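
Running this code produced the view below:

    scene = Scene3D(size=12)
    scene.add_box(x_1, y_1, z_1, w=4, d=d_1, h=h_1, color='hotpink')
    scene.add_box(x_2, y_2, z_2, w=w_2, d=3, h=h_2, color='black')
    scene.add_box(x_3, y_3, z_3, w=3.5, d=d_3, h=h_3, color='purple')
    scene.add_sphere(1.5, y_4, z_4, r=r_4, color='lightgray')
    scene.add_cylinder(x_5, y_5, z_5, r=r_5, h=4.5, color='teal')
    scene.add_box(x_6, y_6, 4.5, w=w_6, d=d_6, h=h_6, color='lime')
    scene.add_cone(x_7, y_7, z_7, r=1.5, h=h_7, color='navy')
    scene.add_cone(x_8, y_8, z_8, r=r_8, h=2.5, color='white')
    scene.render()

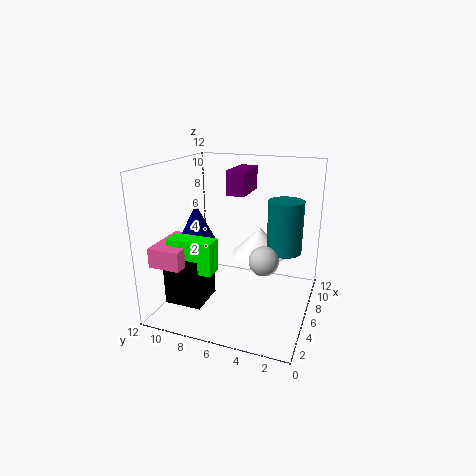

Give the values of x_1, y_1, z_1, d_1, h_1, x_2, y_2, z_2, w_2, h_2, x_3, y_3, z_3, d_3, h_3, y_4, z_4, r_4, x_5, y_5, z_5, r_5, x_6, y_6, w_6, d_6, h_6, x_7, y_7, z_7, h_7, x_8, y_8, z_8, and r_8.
x_1 = 0.5
y_1 = 8.5
z_1 = 5
d_1 = 2.5
h_1 = 1.5
x_2 = 1.5
y_2 = 7.5
z_2 = 1.5
w_2 = 3
h_2 = 4
x_3 = 6
y_3 = 5.5
z_3 = 9.5
d_3 = 1.5
h_3 = 2
y_4 = 2.5
z_4 = 6.5
r_4 = 1
x_5 = 8
y_5 = 2.5
z_5 = 4.5
r_5 = 1.5
x_6 = 1.5
y_6 = 6.5
w_6 = 1.5
d_6 = 3.5
h_6 = 2.5
x_7 = 4.5
y_7 = 9
z_7 = 6
h_7 = 3
x_8 = 9
y_8 = 5
z_8 = 3.5
r_8 = 2.5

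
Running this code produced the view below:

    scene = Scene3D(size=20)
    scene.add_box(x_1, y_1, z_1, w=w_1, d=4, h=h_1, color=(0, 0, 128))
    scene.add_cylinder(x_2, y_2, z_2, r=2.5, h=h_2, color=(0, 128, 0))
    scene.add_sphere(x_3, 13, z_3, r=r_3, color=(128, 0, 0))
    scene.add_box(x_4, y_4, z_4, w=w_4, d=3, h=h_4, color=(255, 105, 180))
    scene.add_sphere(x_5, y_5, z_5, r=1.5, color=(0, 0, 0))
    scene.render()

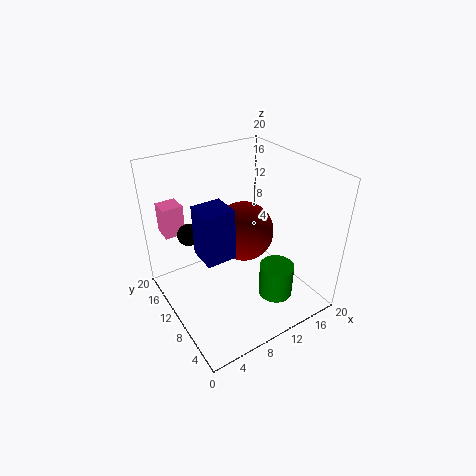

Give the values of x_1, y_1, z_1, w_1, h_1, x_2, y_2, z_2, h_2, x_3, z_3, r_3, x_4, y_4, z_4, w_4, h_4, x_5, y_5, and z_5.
x_1 = 4
y_1 = 7.5
z_1 = 9
w_1 = 4
h_1 = 7
x_2 = 14.5
y_2 = 6.5
z_2 = 0.5
h_2 = 5
x_3 = 13
z_3 = 8.5
r_3 = 4.5
x_4 = 2
y_4 = 16.5
z_4 = 9
w_4 = 3
h_4 = 4.5
x_5 = 4
y_5 = 13
z_5 = 11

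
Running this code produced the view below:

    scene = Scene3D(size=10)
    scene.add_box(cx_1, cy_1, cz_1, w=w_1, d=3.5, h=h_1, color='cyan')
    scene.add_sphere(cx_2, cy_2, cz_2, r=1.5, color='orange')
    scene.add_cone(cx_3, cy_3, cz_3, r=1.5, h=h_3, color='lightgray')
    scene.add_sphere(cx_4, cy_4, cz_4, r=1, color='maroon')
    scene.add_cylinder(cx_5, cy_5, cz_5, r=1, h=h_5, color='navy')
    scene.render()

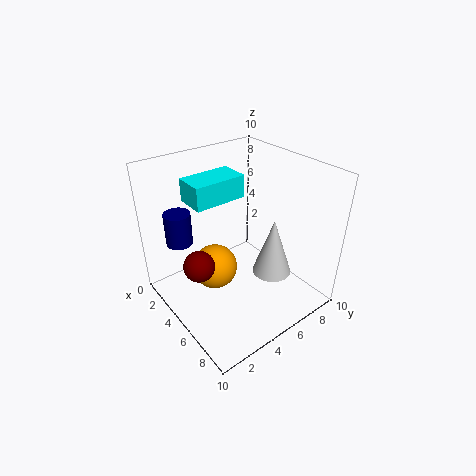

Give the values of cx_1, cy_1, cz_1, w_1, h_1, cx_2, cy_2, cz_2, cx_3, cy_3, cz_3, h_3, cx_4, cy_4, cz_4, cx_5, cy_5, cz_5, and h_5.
cx_1 = 3; cy_1 = 2; cz_1 = 8; w_1 = 2; h_1 = 1.5; cx_2 = 5; cy_2 = 3; cz_2 = 3.5; cx_3 = 5.5; cy_3 = 8; cz_3 = 1; h_3 = 4.5; cx_4 = 5.5; cy_4 = 1.5; cz_4 = 4.5; cx_5 = 1; cy_5 = 2.5; cz_5 = 3.5; h_5 = 2.5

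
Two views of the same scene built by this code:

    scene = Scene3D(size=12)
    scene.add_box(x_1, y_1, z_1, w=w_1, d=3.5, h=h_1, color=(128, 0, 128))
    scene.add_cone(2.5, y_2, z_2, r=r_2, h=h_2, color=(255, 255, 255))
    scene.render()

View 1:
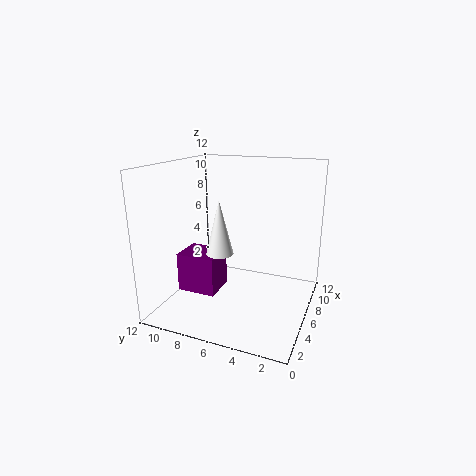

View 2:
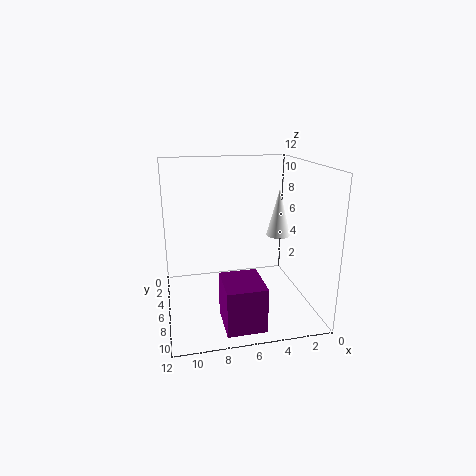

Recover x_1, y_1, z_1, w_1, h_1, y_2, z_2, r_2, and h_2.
x_1 = 5
y_1 = 8
z_1 = 0.5
w_1 = 3
h_1 = 3.5
y_2 = 6
z_2 = 6
r_2 = 1
h_2 = 4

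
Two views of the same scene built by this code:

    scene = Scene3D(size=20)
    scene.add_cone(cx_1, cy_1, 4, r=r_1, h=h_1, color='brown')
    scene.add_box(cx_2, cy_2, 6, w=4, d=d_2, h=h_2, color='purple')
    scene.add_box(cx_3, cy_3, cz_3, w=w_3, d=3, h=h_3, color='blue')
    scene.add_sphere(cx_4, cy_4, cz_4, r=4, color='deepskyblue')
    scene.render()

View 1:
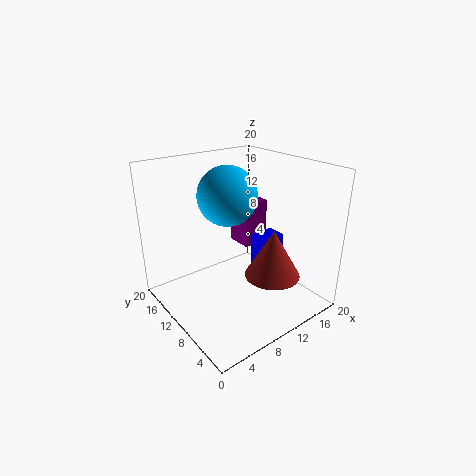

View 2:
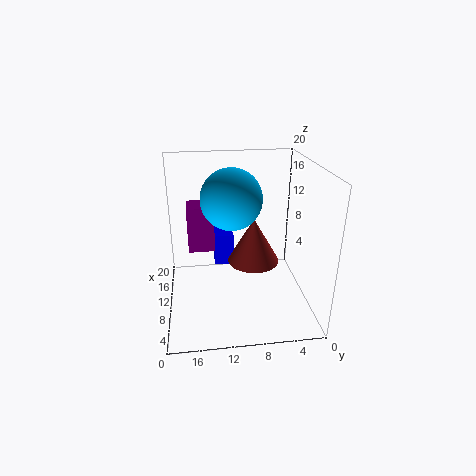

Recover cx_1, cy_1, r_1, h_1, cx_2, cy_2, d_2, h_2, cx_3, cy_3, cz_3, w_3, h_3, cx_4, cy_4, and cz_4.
cx_1 = 14; cy_1 = 7; r_1 = 4; h_1 = 7; cx_2 = 14; cy_2 = 13; d_2 = 4; h_2 = 7; cx_3 = 15; cy_3 = 10; cz_3 = 3; w_3 = 4; h_3 = 5; cx_4 = 9; cy_4 = 11; cz_4 = 16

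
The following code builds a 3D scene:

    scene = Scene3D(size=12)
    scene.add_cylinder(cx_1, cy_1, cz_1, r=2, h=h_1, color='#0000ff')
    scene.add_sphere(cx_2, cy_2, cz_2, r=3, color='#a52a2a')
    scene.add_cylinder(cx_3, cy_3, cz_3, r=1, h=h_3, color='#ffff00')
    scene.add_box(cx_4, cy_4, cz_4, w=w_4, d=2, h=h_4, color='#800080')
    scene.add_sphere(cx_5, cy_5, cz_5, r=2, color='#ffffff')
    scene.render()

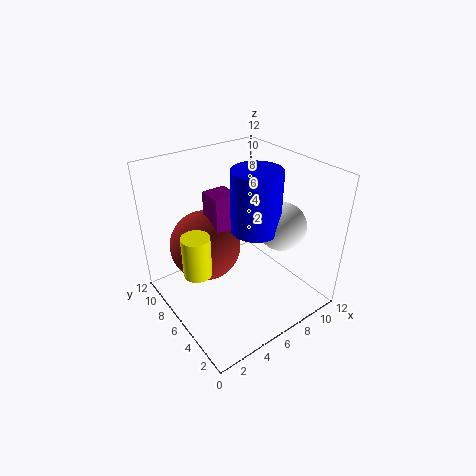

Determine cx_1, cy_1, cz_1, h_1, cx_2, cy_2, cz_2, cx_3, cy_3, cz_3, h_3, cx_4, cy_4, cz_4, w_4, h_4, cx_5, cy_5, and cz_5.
cx_1 = 7
cy_1 = 5
cz_1 = 7
h_1 = 5
cx_2 = 4
cy_2 = 8
cz_2 = 5
cx_3 = 1
cy_3 = 4
cz_3 = 6
h_3 = 3
cx_4 = 4
cy_4 = 6
cz_4 = 7
w_4 = 2
h_4 = 3
cx_5 = 9
cy_5 = 4
cz_5 = 7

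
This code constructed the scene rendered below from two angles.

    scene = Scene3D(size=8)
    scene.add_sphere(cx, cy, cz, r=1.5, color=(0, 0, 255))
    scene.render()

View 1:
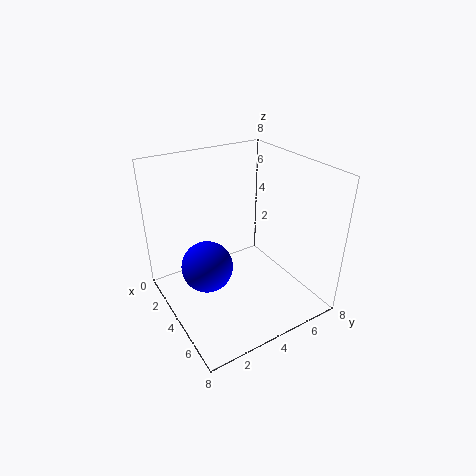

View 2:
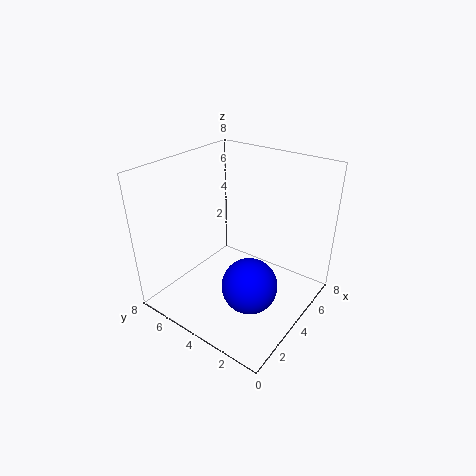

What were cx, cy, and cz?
cx = 3; cy = 2.5; cz = 2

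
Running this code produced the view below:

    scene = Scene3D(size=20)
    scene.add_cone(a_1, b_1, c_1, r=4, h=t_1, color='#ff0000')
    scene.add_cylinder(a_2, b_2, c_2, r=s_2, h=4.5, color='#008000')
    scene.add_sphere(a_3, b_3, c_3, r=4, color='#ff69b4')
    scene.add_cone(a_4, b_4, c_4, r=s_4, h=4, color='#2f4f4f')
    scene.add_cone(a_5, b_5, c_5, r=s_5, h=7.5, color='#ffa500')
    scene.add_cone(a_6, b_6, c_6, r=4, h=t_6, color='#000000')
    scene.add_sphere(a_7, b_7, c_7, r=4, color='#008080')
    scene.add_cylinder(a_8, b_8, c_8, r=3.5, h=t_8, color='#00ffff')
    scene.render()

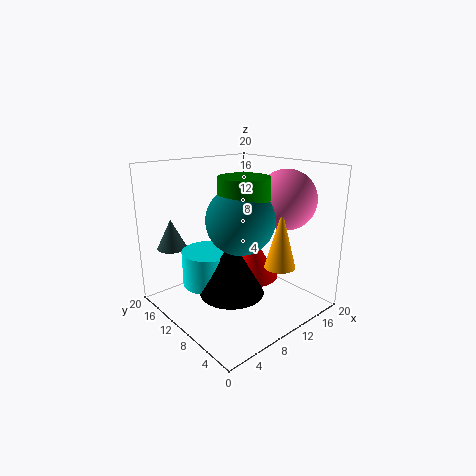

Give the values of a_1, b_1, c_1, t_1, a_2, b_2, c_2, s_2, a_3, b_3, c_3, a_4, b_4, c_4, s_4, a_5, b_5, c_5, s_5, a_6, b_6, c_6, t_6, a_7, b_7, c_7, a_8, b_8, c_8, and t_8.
a_1 = 12.5, b_1 = 10, c_1 = 3.5, t_1 = 6.5, a_2 = 6.5, b_2 = 5, c_2 = 15, s_2 = 3, a_3 = 14.5, b_3 = 5.5, c_3 = 15.5, a_4 = 2.5, b_4 = 15, c_4 = 9, s_4 = 2, a_5 = 11.5, b_5 = 3.5, c_5 = 7.5, s_5 = 2, a_6 = 5.5, b_6 = 6, c_6 = 5, t_6 = 7, a_7 = 6, b_7 = 5, c_7 = 14.5, a_8 = 5, b_8 = 10, c_8 = 5, t_8 = 4.5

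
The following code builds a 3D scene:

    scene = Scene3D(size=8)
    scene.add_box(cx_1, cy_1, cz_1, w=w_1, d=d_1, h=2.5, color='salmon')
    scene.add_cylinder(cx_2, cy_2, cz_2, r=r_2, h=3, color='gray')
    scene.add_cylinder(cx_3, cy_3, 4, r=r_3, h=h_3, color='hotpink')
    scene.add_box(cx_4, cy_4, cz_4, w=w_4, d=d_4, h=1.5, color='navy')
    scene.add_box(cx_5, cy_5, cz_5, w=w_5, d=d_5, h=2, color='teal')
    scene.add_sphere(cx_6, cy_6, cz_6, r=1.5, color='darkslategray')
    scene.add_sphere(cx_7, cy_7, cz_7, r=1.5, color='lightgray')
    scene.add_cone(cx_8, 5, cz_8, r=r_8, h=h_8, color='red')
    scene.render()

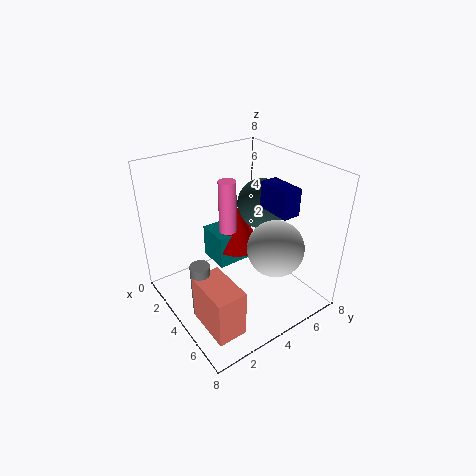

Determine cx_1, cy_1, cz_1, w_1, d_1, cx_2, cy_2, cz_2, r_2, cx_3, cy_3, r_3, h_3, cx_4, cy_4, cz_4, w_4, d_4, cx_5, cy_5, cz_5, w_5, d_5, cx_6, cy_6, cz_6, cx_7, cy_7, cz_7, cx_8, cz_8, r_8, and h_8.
cx_1 = 5, cy_1 = 0.5, cz_1 = 1, w_1 = 2.5, d_1 = 1.5, cx_2 = 5, cy_2 = 1, cz_2 = 1, r_2 = 0.5, cx_3 = 3, cy_3 = 4, r_3 = 0.5, h_3 = 3, cx_4 = 4, cy_4 = 5.5, cz_4 = 5.5, w_4 = 2, d_4 = 1, cx_5 = 1, cy_5 = 3.5, cz_5 = 1.5, w_5 = 2, d_5 = 2, cx_6 = 3, cy_6 = 6.5, cz_6 = 5, cx_7 = 6, cy_7 = 5, cz_7 = 4, cx_8 = 2.5, cz_8 = 2.5, r_8 = 1.5, h_8 = 2.5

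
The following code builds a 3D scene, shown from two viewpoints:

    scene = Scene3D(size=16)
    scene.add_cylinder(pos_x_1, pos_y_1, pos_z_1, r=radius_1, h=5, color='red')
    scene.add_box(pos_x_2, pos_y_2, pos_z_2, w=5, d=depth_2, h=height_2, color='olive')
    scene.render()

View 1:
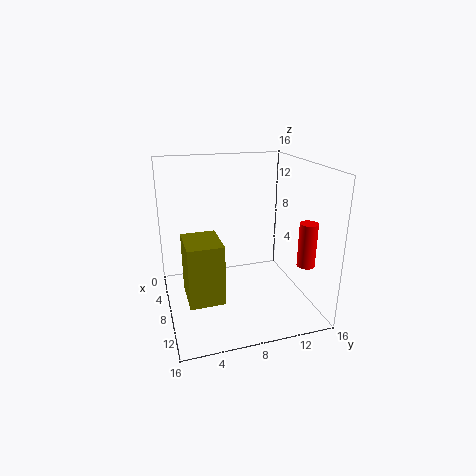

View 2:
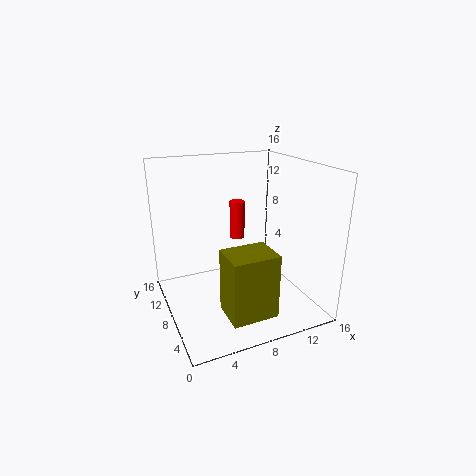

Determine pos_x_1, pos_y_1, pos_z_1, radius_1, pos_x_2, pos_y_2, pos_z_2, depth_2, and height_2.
pos_x_1 = 11, pos_y_1 = 15, pos_z_1 = 5, radius_1 = 1, pos_x_2 = 5, pos_y_2 = 2, pos_z_2 = 1, depth_2 = 4, height_2 = 7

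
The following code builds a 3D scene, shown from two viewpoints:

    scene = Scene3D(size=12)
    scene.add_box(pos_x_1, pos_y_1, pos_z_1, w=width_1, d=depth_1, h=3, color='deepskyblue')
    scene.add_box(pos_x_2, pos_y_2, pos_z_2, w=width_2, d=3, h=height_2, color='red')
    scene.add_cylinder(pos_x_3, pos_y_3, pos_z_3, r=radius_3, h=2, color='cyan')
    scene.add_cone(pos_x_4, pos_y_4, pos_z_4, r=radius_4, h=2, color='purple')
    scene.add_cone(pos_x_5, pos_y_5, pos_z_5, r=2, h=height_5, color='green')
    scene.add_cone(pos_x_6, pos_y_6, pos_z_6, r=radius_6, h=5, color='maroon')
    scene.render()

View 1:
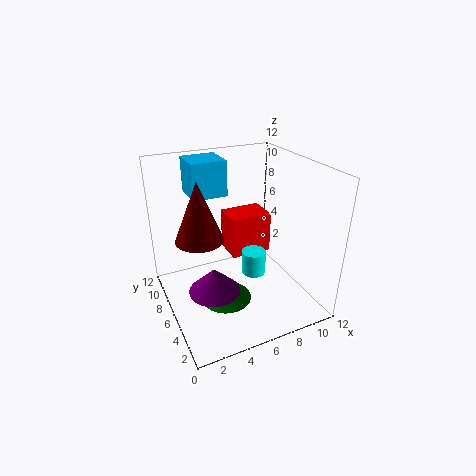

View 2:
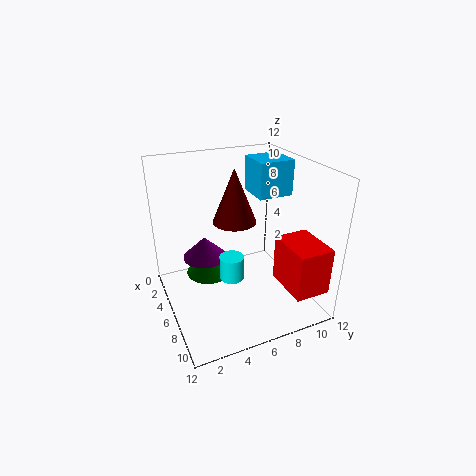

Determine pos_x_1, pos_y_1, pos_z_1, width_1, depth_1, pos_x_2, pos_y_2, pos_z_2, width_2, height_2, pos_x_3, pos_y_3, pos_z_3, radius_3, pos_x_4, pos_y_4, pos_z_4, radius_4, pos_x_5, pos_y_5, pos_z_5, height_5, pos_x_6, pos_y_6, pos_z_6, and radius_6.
pos_x_1 = 3, pos_y_1 = 8, pos_z_1 = 9, width_1 = 3, depth_1 = 3, pos_x_2 = 7, pos_y_2 = 9, pos_z_2 = 2, width_2 = 4, height_2 = 4, pos_x_3 = 7, pos_y_3 = 5, pos_z_3 = 3, radius_3 = 1, pos_x_4 = 3, pos_y_4 = 4, pos_z_4 = 3, radius_4 = 2, pos_x_5 = 4, pos_y_5 = 4, pos_z_5 = 2, height_5 = 2, pos_x_6 = 3, pos_y_6 = 7, pos_z_6 = 6, radius_6 = 2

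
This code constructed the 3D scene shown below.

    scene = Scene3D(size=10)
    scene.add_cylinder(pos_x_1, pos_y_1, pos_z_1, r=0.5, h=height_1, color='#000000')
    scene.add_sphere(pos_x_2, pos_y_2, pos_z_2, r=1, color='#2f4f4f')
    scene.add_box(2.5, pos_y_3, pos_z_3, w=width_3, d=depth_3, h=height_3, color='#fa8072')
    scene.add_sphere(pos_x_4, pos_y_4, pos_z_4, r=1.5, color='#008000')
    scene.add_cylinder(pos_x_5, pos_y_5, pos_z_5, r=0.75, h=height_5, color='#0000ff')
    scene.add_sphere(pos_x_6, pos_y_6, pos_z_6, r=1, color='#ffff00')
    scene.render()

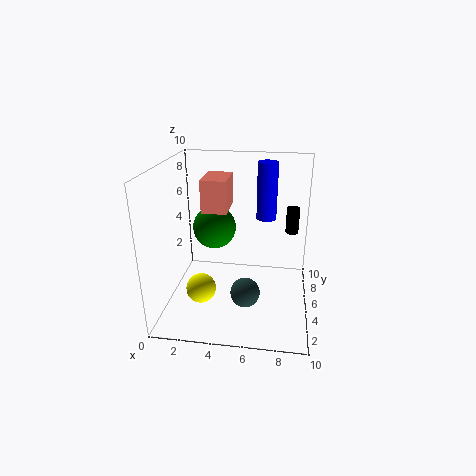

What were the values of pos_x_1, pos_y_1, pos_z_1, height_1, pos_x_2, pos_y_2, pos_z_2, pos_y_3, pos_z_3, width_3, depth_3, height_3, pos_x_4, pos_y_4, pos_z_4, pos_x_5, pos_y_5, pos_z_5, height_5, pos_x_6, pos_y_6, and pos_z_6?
pos_x_1 = 8.75
pos_y_1 = 8.25
pos_z_1 = 4.25
height_1 = 2
pos_x_2 = 5.75
pos_y_2 = 3.25
pos_z_2 = 1.75
pos_y_3 = 4.75
pos_z_3 = 6.75
width_3 = 1.75
depth_3 = 2.75
height_3 = 2.25
pos_x_4 = 3.25
pos_y_4 = 5.5
pos_z_4 = 5.5
pos_x_5 = 6.75
pos_y_5 = 7.75
pos_z_5 = 5.5
height_5 = 4.25
pos_x_6 = 2.75
pos_y_6 = 3
pos_z_6 = 2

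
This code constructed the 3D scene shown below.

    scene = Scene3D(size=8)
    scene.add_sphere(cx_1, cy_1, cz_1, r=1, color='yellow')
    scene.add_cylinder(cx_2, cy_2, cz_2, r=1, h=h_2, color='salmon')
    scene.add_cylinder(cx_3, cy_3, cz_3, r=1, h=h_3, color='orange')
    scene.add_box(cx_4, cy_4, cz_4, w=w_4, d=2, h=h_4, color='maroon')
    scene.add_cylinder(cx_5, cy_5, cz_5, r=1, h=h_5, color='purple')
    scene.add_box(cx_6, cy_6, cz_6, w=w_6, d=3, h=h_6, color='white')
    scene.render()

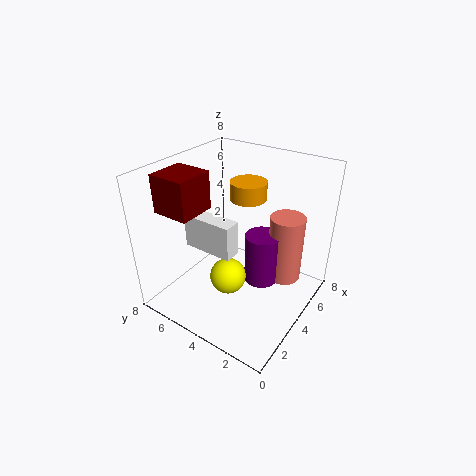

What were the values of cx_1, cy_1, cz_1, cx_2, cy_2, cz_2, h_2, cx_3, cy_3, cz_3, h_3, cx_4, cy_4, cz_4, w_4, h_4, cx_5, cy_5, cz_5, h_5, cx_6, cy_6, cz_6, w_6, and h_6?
cx_1 = 3; cy_1 = 4; cz_1 = 2; cx_2 = 6; cy_2 = 2; cz_2 = 1; h_2 = 4; cx_3 = 5; cy_3 = 4; cz_3 = 6; h_3 = 1; cx_4 = 1; cy_4 = 5; cz_4 = 6; w_4 = 2; h_4 = 2; cx_5 = 5; cy_5 = 3; cz_5 = 1; h_5 = 3; cx_6 = 3; cy_6 = 4; cz_6 = 3; w_6 = 1; h_6 = 2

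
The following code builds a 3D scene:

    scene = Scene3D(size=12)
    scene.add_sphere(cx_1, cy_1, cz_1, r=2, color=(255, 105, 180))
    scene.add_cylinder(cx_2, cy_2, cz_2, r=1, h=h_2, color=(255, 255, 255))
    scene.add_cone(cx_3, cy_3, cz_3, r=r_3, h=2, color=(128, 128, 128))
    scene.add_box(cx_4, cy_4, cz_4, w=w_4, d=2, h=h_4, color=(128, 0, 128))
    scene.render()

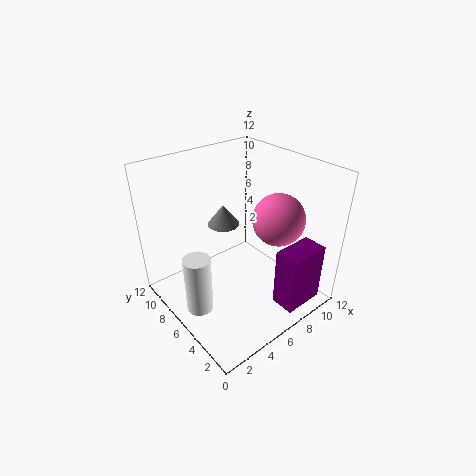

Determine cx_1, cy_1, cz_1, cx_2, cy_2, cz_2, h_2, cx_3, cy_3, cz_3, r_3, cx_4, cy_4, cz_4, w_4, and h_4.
cx_1 = 7.5, cy_1 = 3, cz_1 = 8.5, cx_2 = 1, cy_2 = 4.5, cz_2 = 2.5, h_2 = 4.5, cx_3 = 7.5, cy_3 = 10, cz_3 = 5, r_3 = 1.5, cx_4 = 7, cy_4 = 0.5, cz_4 = 1, w_4 = 3.5, h_4 = 5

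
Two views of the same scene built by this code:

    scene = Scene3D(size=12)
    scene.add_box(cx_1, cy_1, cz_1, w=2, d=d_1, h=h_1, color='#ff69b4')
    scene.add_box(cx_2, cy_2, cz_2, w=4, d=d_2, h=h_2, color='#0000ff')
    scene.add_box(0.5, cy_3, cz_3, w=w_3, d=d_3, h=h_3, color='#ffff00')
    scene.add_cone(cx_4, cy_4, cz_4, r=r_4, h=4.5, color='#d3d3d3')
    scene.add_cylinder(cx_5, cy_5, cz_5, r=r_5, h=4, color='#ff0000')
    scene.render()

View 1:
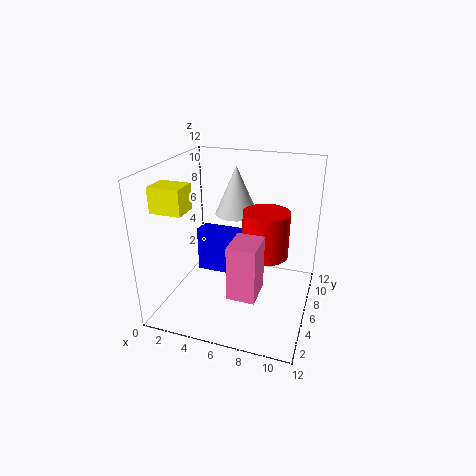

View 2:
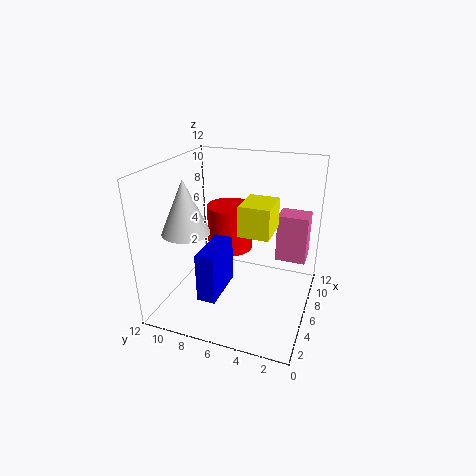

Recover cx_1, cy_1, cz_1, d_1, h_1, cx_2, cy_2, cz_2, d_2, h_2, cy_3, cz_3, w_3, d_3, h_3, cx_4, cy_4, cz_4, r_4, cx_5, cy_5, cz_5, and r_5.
cx_1 = 7, cy_1 = 0.5, cz_1 = 4, d_1 = 2.5, h_1 = 4, cx_2 = 2, cy_2 = 6.5, cz_2 = 2, d_2 = 1.5, h_2 = 4, cy_3 = 2, cz_3 = 9, w_3 = 2.5, d_3 = 2, h_3 = 2, cx_4 = 4.5, cy_4 = 10, cz_4 = 6.5, r_4 = 2, cx_5 = 8, cy_5 = 7.5, cz_5 = 4, r_5 = 2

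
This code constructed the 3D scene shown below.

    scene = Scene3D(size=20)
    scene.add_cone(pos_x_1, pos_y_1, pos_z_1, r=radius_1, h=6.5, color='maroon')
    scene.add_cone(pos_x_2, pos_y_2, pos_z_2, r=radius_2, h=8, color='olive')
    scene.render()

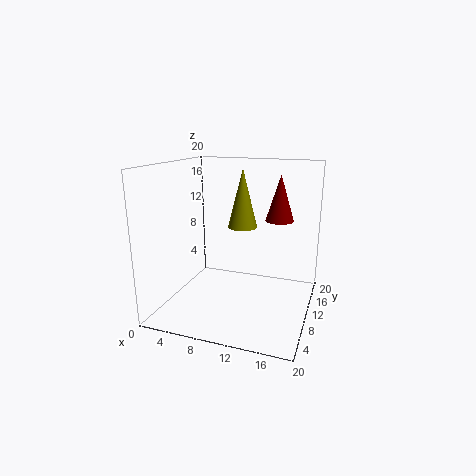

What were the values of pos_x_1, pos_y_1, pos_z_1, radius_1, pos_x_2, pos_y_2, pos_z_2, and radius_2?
pos_x_1 = 15, pos_y_1 = 13.5, pos_z_1 = 12, radius_1 = 2, pos_x_2 = 10.5, pos_y_2 = 10.5, pos_z_2 = 11.5, radius_2 = 2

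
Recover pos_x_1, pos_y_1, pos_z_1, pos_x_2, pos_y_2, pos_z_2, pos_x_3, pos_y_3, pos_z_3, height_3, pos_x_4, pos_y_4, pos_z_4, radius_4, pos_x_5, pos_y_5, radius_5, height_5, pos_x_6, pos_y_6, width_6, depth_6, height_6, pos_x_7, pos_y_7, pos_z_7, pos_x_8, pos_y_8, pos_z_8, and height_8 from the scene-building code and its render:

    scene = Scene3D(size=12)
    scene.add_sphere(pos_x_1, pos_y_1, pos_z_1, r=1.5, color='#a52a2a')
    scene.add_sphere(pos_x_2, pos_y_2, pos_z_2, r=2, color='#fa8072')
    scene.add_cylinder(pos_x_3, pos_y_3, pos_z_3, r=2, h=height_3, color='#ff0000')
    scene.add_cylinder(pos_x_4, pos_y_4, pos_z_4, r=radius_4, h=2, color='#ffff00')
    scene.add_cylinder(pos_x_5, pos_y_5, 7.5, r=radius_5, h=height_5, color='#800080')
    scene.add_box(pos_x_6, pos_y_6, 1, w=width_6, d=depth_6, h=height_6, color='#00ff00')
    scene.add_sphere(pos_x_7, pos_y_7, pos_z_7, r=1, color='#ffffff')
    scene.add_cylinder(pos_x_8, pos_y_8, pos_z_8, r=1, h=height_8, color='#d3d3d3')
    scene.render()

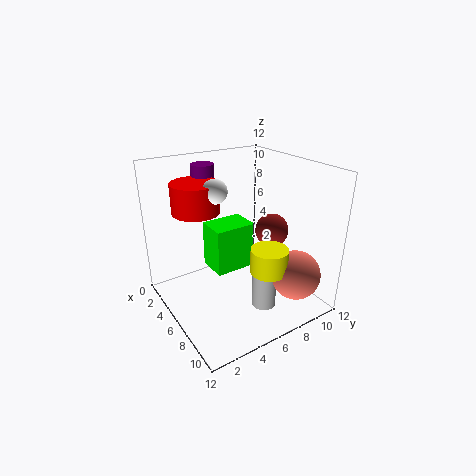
pos_x_1 = 5.5, pos_y_1 = 10, pos_z_1 = 5.5, pos_x_2 = 10, pos_y_2 = 9, pos_z_2 = 3.5, pos_x_3 = 3.5, pos_y_3 = 3.5, pos_z_3 = 8, height_3 = 2.5, pos_x_4 = 9, pos_y_4 = 7, pos_z_4 = 4, radius_4 = 1.5, pos_x_5 = 2, pos_y_5 = 5, radius_5 = 1, height_5 = 4, pos_x_6 = 0.5, pos_y_6 = 5.5, width_6 = 3, depth_6 = 4, height_6 = 4.5, pos_x_7 = 5, pos_y_7 = 4.5, pos_z_7 = 10, pos_x_8 = 8.5, pos_y_8 = 7, pos_z_8 = 0.5, height_8 = 4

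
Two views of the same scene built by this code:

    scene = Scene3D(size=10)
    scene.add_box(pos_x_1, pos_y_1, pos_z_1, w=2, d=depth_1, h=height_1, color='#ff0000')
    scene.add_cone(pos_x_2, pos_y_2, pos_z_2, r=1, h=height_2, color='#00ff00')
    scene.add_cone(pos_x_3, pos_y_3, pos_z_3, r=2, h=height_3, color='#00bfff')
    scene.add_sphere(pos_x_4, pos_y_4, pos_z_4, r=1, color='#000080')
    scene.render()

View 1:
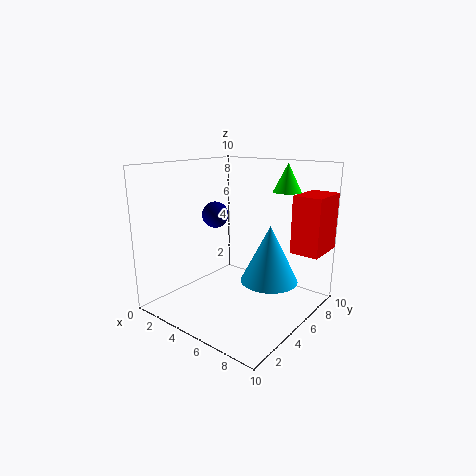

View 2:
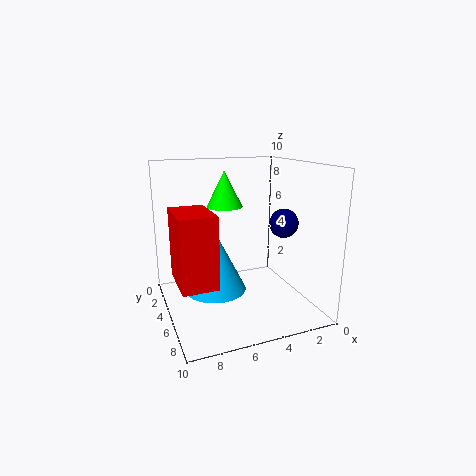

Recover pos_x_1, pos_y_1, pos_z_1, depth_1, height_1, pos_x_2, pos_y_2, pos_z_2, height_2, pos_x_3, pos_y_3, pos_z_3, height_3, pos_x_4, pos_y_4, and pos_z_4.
pos_x_1 = 8
pos_y_1 = 7
pos_z_1 = 4
depth_1 = 3
height_1 = 4
pos_x_2 = 7
pos_y_2 = 8
pos_z_2 = 8
height_2 = 2
pos_x_3 = 7
pos_y_3 = 6
pos_z_3 = 2
height_3 = 4
pos_x_4 = 2
pos_y_4 = 6
pos_z_4 = 6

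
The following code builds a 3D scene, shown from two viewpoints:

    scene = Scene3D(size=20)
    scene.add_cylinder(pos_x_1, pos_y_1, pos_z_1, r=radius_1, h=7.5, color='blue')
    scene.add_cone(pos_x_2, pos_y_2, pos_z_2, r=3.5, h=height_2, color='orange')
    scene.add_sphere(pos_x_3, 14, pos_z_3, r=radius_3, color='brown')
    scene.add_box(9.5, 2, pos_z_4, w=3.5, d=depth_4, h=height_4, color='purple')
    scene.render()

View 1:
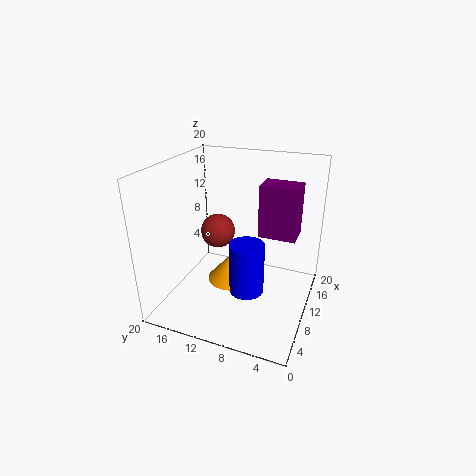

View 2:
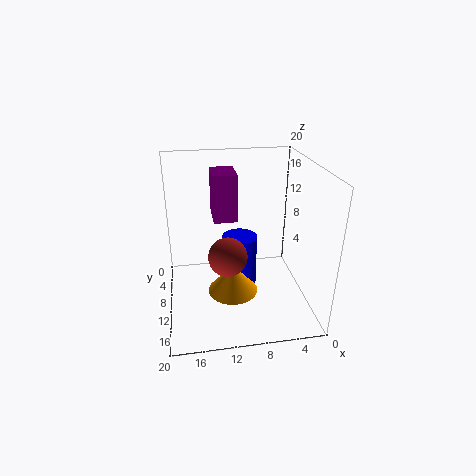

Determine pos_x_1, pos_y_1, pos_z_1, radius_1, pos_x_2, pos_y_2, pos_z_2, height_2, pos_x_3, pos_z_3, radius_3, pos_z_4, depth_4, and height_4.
pos_x_1 = 9.5, pos_y_1 = 8.5, pos_z_1 = 2, radius_1 = 2.5, pos_x_2 = 11, pos_y_2 = 11.5, pos_z_2 = 2.5, height_2 = 4, pos_x_3 = 12, pos_z_3 = 9.5, radius_3 = 2.5, pos_z_4 = 11, depth_4 = 5, height_4 = 7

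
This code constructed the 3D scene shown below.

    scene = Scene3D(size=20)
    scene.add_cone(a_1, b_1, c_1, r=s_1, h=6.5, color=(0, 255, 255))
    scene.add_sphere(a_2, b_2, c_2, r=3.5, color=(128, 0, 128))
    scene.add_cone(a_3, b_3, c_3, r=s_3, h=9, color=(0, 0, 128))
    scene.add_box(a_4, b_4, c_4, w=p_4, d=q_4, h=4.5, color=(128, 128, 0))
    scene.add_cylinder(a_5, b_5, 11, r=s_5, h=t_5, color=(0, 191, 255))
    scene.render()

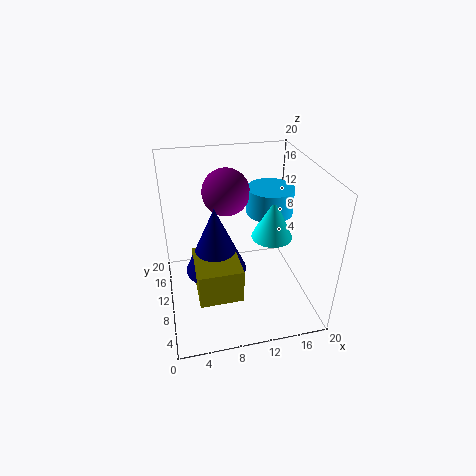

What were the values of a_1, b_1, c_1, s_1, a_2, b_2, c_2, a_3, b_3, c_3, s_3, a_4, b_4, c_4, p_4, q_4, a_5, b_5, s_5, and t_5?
a_1 = 15.5
b_1 = 11.5
c_1 = 8.5
s_1 = 3
a_2 = 9.5
b_2 = 15.5
c_2 = 14.5
a_3 = 6.5
b_3 = 8
c_3 = 7
s_3 = 4
a_4 = 3.5
b_4 = 2.5
c_4 = 5.5
p_4 = 5.5
q_4 = 6.5
a_5 = 16
b_5 = 14.5
s_5 = 3.5
t_5 = 4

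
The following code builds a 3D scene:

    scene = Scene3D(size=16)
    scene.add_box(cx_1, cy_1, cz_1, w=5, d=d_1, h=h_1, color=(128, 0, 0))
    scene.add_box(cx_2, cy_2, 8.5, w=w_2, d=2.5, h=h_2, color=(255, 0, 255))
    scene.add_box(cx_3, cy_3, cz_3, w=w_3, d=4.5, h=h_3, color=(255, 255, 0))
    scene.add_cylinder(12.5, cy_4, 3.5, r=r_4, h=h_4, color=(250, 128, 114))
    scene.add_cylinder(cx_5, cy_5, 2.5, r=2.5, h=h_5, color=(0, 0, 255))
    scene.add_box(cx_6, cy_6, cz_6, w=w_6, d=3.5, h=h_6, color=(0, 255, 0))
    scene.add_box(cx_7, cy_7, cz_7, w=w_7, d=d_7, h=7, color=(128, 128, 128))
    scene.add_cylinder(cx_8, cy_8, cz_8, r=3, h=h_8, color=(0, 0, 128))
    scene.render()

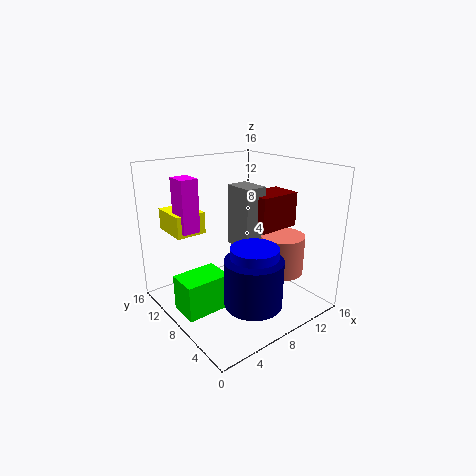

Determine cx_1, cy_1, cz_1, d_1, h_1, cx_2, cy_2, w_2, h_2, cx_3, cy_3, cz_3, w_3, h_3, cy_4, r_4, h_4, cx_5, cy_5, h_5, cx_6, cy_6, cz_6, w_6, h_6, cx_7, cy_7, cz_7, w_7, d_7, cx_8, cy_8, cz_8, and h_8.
cx_1 = 10; cy_1 = 6; cz_1 = 8.5; d_1 = 3.5; h_1 = 4; cx_2 = 3; cy_2 = 11; w_2 = 2; h_2 = 6; cx_3 = 2.5; cy_3 = 11.5; cz_3 = 8; w_3 = 3.5; h_3 = 2.5; cy_4 = 5.5; r_4 = 2.5; h_4 = 4.5; cx_5 = 7; cy_5 = 4; h_5 = 6; cx_6 = 1; cy_6 = 7; cz_6 = 0.5; w_6 = 5; h_6 = 4; cx_7 = 8.5; cy_7 = 7; cz_7 = 6.5; w_7 = 2.5; d_7 = 3.5; cx_8 = 6.5; cy_8 = 3.5; cz_8 = 2.5; h_8 = 5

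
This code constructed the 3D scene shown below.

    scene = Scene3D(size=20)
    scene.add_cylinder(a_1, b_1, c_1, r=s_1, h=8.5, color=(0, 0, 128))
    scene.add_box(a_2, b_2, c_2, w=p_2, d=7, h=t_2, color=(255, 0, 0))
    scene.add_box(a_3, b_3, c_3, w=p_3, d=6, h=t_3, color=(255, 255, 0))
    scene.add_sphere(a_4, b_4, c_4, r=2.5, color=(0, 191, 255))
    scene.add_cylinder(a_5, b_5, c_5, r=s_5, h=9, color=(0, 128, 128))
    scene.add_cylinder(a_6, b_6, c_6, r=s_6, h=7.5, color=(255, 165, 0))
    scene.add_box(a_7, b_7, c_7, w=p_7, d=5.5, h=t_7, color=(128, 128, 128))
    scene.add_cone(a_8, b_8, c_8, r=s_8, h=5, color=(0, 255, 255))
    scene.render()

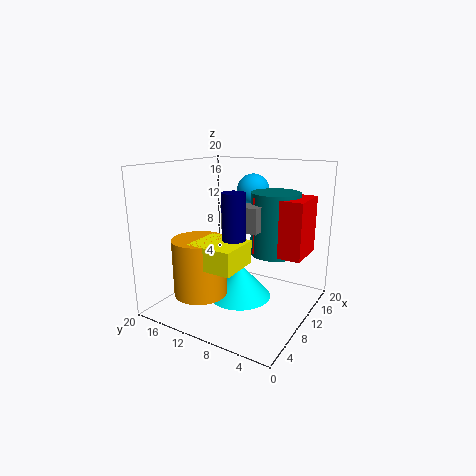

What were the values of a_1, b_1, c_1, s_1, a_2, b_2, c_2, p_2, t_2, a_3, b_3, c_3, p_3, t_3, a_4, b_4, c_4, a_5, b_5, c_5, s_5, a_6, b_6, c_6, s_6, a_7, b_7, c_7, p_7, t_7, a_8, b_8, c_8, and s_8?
a_1 = 6.5
b_1 = 8.5
c_1 = 8.5
s_1 = 1.5
a_2 = 11.5
b_2 = 1.5
c_2 = 7.5
p_2 = 6
t_2 = 8
a_3 = 2
b_3 = 6.5
c_3 = 8
p_3 = 5.5
t_3 = 3
a_4 = 17
b_4 = 11.5
c_4 = 15.5
a_5 = 14.5
b_5 = 6.5
c_5 = 7
s_5 = 3.5
a_6 = 4.5
b_6 = 12.5
c_6 = 3.5
s_6 = 3.5
a_7 = 9.5
b_7 = 7
c_7 = 11
p_7 = 3
t_7 = 3.5
a_8 = 10.5
b_8 = 10
c_8 = 1
s_8 = 4.5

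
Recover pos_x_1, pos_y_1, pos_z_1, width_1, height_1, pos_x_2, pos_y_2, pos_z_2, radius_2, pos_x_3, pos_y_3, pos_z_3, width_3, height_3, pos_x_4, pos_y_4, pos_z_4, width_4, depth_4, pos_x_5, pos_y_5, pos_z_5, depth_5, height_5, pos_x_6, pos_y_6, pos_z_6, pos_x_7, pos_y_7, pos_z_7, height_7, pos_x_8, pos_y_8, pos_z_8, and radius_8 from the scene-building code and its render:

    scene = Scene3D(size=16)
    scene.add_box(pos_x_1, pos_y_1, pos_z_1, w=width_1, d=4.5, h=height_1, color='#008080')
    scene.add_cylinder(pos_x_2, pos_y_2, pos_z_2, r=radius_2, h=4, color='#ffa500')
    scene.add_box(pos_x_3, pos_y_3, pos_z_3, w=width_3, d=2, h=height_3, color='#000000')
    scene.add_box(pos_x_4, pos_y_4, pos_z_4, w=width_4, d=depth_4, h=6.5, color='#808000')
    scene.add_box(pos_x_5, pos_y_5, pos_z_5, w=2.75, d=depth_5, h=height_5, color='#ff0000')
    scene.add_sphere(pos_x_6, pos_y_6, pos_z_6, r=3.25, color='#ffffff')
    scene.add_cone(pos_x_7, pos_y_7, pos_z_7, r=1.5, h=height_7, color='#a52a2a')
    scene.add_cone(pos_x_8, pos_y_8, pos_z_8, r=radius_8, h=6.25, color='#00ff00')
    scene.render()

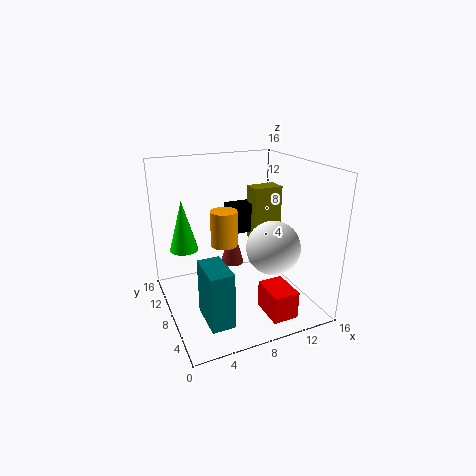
pos_x_1 = 3
pos_y_1 = 3
pos_z_1 = 0.25
width_1 = 2.5
height_1 = 6.25
pos_x_2 = 6.75
pos_y_2 = 9
pos_z_2 = 7
radius_2 = 1.5
pos_x_3 = 8.25
pos_y_3 = 10.75
pos_z_3 = 7.25
width_3 = 5
height_3 = 3.5
pos_x_4 = 11
pos_y_4 = 9.75
pos_z_4 = 6.25
width_4 = 3.5
depth_4 = 2.25
pos_x_5 = 9
pos_y_5 = 1
pos_z_5 = 1
depth_5 = 3.75
height_5 = 3
pos_x_6 = 12.75
pos_y_6 = 8.25
pos_z_6 = 5.75
pos_x_7 = 9.5
pos_y_7 = 13.25
pos_z_7 = 2.25
height_7 = 5.25
pos_x_8 = 3.25
pos_y_8 = 13.75
pos_z_8 = 5
radius_8 = 1.75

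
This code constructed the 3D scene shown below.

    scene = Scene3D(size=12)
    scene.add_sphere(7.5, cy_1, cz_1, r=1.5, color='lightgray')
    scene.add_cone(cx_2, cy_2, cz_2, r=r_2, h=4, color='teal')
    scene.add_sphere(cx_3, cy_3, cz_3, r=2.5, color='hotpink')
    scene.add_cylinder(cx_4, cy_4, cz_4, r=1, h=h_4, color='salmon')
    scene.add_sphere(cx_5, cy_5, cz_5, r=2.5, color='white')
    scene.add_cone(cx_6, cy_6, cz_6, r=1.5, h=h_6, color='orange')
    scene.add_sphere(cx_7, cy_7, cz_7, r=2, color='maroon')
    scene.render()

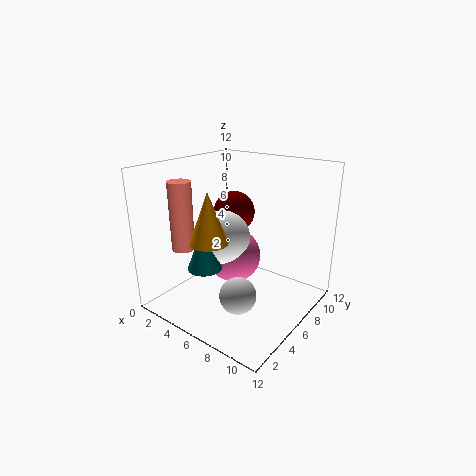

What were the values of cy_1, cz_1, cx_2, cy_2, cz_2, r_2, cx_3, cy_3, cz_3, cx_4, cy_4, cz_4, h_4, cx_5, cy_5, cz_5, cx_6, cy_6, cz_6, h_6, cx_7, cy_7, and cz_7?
cy_1 = 4, cz_1 = 2, cx_2 = 3.5, cy_2 = 4.5, cz_2 = 3, r_2 = 1.5, cx_3 = 4, cy_3 = 8, cz_3 = 3, cx_4 = 1.5, cy_4 = 4, cz_4 = 4.5, h_4 = 6, cx_5 = 3.5, cy_5 = 7, cz_5 = 5, cx_6 = 5.5, cy_6 = 3, cz_6 = 6.5, h_6 = 4, cx_7 = 2.5, cy_7 = 10, cz_7 = 6.5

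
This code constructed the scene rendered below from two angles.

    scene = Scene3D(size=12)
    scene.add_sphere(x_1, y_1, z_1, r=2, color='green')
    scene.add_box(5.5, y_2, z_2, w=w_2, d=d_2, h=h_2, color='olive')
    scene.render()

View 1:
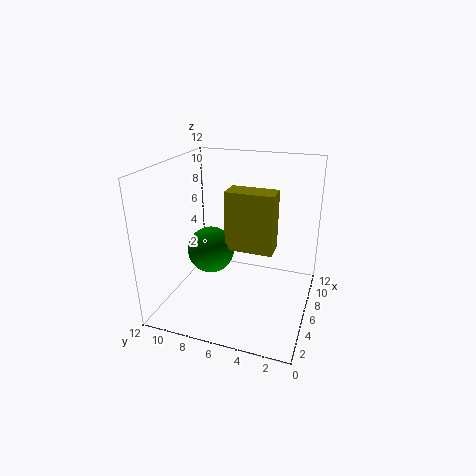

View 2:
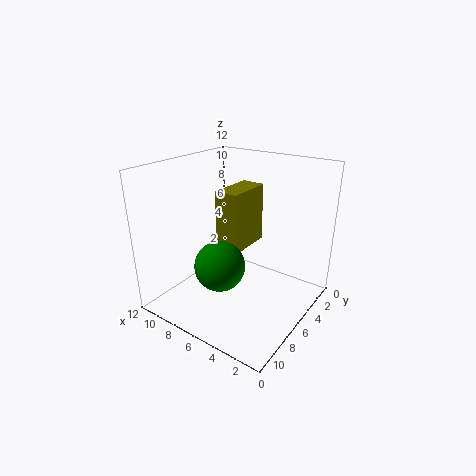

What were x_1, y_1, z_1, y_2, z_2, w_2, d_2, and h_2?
x_1 = 6
y_1 = 8.5
z_1 = 4.5
y_2 = 3
z_2 = 5
w_2 = 2
d_2 = 4
h_2 = 5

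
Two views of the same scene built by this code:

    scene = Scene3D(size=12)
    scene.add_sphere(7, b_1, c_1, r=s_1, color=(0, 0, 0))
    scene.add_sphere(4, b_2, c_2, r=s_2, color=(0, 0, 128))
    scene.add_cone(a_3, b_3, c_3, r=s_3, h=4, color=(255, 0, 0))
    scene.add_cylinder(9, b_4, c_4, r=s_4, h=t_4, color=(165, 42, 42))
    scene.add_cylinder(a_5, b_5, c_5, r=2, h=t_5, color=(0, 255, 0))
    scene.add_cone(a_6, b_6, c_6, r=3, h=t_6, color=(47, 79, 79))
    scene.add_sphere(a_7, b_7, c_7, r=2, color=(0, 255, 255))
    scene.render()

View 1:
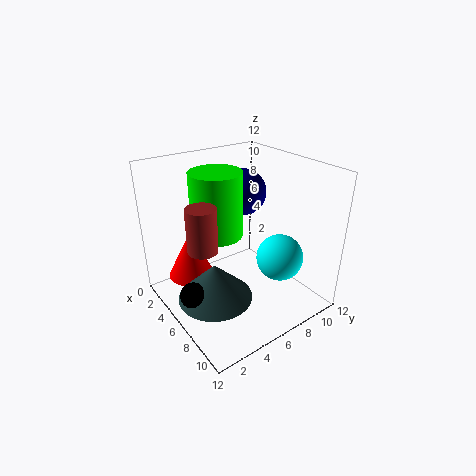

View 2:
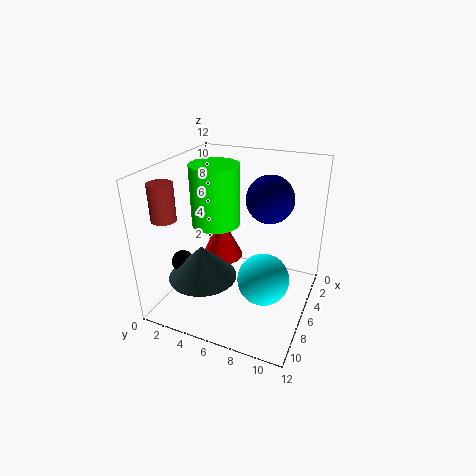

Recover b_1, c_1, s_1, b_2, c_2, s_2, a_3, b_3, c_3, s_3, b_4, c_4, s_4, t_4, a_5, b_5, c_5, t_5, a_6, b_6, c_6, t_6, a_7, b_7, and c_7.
b_1 = 1; c_1 = 3; s_1 = 1; b_2 = 8; c_2 = 9; s_2 = 2; a_3 = 3; b_3 = 3; c_3 = 2; s_3 = 2; b_4 = 1; c_4 = 8; s_4 = 1; t_4 = 3; a_5 = 6; b_5 = 4; c_5 = 7; t_5 = 5; a_6 = 7; b_6 = 3; c_6 = 2; t_6 = 3; a_7 = 8; b_7 = 9; c_7 = 4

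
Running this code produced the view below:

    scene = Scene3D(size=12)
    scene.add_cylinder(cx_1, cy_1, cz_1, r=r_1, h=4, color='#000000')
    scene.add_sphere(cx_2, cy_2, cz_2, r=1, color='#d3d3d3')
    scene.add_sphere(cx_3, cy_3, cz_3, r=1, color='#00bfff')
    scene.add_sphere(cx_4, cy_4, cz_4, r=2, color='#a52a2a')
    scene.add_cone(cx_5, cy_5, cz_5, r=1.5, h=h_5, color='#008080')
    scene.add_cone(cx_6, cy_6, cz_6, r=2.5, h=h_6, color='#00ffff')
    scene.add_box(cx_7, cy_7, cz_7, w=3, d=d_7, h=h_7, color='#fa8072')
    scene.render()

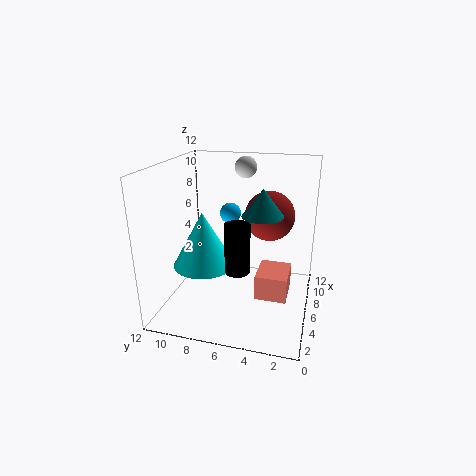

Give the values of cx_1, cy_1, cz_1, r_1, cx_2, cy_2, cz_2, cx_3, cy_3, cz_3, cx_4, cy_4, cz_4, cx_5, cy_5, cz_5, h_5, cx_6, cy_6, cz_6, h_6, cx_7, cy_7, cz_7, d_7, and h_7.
cx_1 = 4
cy_1 = 5.5
cz_1 = 4
r_1 = 1
cx_2 = 10.5
cy_2 = 6.5
cz_2 = 11
cx_3 = 10.5
cy_3 = 8
cz_3 = 6.5
cx_4 = 6.5
cy_4 = 3.5
cz_4 = 8
cx_5 = 3.5
cy_5 = 3.5
cz_5 = 9
h_5 = 2
cx_6 = 4.5
cy_6 = 8.5
cz_6 = 4
h_6 = 4.5
cx_7 = 3.5
cy_7 = 1.5
cz_7 = 2
d_7 = 2.5
h_7 = 2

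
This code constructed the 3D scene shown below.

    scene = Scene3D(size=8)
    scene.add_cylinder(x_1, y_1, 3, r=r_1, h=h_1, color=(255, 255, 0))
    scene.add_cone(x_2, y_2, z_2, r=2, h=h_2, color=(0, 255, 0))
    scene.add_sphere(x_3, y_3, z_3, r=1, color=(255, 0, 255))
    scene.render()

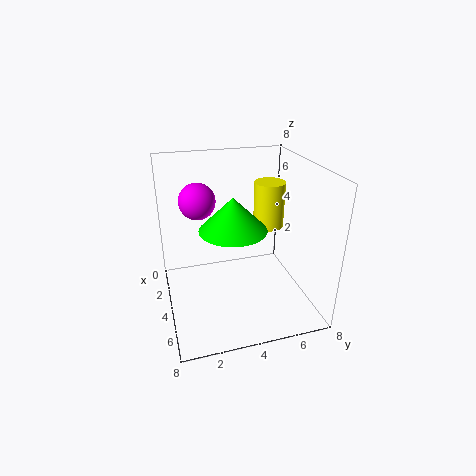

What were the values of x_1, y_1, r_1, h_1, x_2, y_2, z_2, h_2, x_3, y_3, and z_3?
x_1 = 1
y_1 = 7
r_1 = 1
h_1 = 3
x_2 = 3
y_2 = 4
z_2 = 4
h_2 = 2
x_3 = 3
y_3 = 2
z_3 = 6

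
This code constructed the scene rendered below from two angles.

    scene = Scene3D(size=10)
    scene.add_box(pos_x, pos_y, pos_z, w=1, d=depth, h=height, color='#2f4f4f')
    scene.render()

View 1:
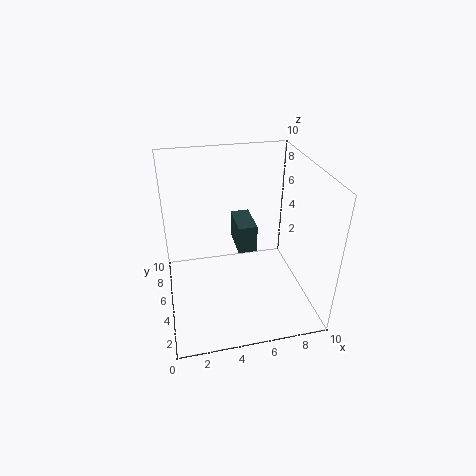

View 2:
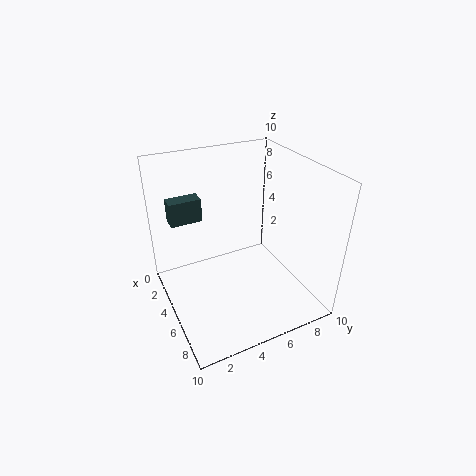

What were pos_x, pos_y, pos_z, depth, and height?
pos_x = 4; pos_y = 0.5; pos_z = 7; depth = 2; height = 1.5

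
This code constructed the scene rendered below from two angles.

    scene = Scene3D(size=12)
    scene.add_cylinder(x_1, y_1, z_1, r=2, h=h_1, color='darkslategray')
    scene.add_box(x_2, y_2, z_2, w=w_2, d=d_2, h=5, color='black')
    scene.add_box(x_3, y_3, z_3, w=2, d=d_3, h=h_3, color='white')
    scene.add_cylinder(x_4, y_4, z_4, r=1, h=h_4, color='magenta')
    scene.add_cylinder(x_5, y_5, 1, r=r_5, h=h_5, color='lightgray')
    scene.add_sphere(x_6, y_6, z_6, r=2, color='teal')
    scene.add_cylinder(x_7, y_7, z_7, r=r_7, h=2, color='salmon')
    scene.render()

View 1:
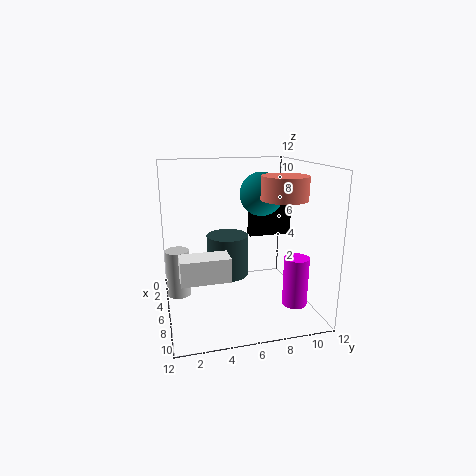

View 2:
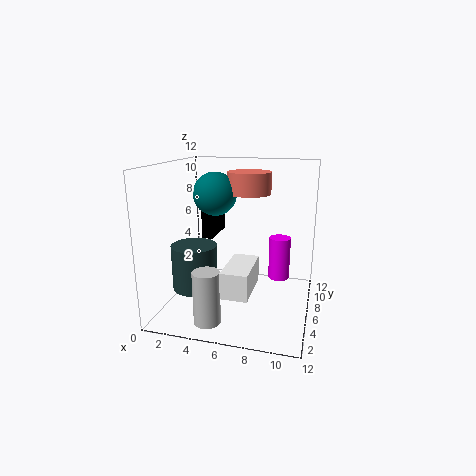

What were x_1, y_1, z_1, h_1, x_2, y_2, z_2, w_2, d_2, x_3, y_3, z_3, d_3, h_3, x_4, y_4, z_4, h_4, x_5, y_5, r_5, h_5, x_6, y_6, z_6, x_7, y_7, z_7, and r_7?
x_1 = 2; y_1 = 6; z_1 = 1; h_1 = 4; x_2 = 2; y_2 = 8; z_2 = 5; w_2 = 1; d_2 = 4; x_3 = 6; y_3 = 1; z_3 = 3; d_3 = 4; h_3 = 2; x_4 = 9; y_4 = 10; z_4 = 1; h_4 = 4; x_5 = 5; y_5 = 1; r_5 = 1; h_5 = 4; x_6 = 3; y_6 = 9; z_6 = 9; x_7 = 6; y_7 = 10; z_7 = 9; r_7 = 2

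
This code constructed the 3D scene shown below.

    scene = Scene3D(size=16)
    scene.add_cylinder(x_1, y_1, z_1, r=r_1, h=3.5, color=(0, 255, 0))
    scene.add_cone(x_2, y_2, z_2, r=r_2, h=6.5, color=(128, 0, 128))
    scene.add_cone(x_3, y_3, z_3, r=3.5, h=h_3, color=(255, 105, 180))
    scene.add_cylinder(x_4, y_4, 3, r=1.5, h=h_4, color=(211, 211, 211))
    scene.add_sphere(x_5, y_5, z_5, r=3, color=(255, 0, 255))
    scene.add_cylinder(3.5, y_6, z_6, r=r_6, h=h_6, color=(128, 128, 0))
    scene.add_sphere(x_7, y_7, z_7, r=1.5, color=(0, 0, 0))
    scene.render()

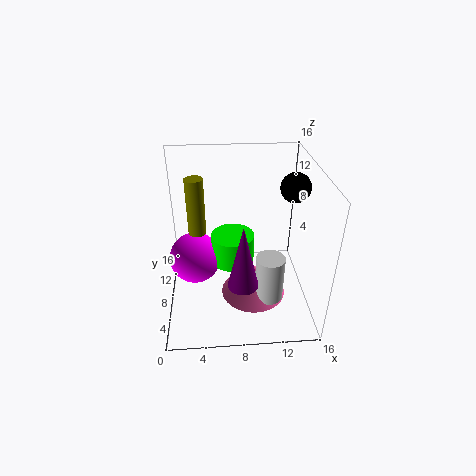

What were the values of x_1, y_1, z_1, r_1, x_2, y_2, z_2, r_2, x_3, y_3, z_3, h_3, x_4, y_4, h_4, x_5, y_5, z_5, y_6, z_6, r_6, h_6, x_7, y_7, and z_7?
x_1 = 7.5; y_1 = 9.5; z_1 = 4; r_1 = 2.5; x_2 = 8; y_2 = 2; z_2 = 6.5; r_2 = 1.5; x_3 = 9.5; y_3 = 5.5; z_3 = 2.5; h_3 = 3.5; x_4 = 11; y_4 = 4; h_4 = 5; x_5 = 3; y_5 = 9.5; z_5 = 4.5; y_6 = 9.5; z_6 = 8; r_6 = 1; h_6 = 6.5; x_7 = 13.5; y_7 = 6.5; z_7 = 14.5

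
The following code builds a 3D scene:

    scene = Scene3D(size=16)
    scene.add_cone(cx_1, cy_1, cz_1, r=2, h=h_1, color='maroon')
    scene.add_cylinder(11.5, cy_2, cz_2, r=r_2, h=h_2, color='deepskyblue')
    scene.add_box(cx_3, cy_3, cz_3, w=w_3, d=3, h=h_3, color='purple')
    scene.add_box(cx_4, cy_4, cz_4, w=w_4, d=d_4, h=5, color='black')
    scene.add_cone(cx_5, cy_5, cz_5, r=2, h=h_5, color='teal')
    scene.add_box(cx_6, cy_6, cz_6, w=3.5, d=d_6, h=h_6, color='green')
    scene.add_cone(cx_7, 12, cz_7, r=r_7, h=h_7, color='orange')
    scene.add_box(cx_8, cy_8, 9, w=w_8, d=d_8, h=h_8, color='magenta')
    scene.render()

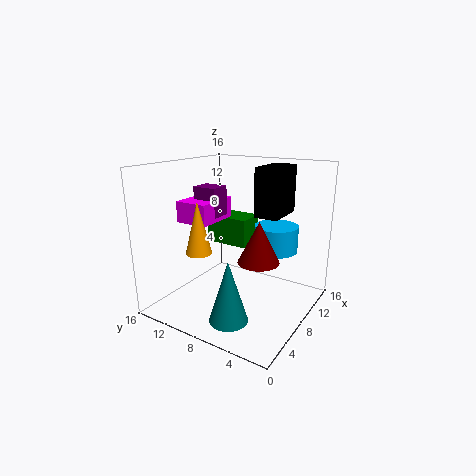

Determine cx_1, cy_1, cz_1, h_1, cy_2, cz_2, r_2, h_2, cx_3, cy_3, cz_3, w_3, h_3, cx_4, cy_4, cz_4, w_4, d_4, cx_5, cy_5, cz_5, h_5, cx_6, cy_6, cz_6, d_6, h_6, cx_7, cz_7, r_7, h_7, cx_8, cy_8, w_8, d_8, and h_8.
cx_1 = 4.5
cy_1 = 3.5
cz_1 = 7.5
h_1 = 4
cy_2 = 5
cz_2 = 6
r_2 = 2.5
h_2 = 3
cx_3 = 8.5
cy_3 = 11.5
cz_3 = 9.5
w_3 = 2.5
h_3 = 3.5
cx_4 = 7
cy_4 = 3
cz_4 = 11
w_4 = 4.5
d_4 = 2.5
cx_5 = 3
cy_5 = 6
cz_5 = 1
h_5 = 6.5
cx_6 = 11
cy_6 = 9
cz_6 = 5.5
d_6 = 5.5
h_6 = 3.5
cx_7 = 6
cz_7 = 6
r_7 = 1.5
h_7 = 6
cx_8 = 6.5
cy_8 = 11.5
w_8 = 5.5
d_8 = 4
h_8 = 2.5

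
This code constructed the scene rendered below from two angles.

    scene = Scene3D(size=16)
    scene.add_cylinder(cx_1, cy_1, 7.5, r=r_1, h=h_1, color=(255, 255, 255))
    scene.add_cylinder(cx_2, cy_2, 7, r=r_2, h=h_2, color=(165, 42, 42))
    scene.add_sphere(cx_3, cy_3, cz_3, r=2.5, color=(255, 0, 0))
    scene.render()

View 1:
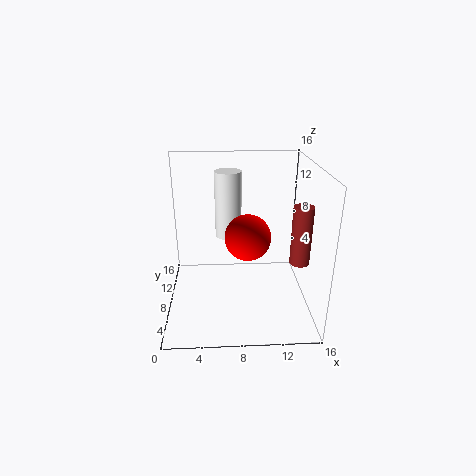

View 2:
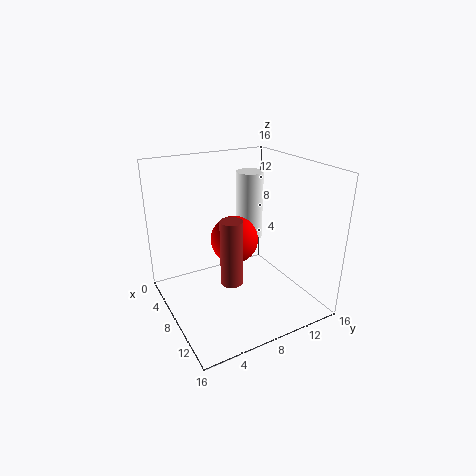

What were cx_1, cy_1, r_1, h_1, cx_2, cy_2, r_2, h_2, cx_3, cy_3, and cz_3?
cx_1 = 7
cy_1 = 10
r_1 = 1.5
h_1 = 7.5
cx_2 = 14
cy_2 = 4
r_2 = 1
h_2 = 6
cx_3 = 9
cy_3 = 7
cz_3 = 8.5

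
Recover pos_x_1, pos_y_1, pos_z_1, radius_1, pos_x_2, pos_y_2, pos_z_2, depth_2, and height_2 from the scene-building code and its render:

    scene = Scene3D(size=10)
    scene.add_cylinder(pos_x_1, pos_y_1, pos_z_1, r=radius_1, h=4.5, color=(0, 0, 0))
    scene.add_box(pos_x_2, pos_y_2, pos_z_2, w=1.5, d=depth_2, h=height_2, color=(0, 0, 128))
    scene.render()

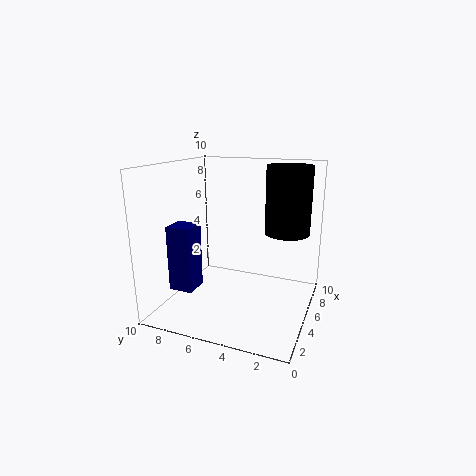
pos_x_1 = 5.75
pos_y_1 = 1.75
pos_z_1 = 5.5
radius_1 = 1.5
pos_x_2 = 0.5
pos_y_2 = 6.25
pos_z_2 = 2.75
depth_2 = 1.5
height_2 = 4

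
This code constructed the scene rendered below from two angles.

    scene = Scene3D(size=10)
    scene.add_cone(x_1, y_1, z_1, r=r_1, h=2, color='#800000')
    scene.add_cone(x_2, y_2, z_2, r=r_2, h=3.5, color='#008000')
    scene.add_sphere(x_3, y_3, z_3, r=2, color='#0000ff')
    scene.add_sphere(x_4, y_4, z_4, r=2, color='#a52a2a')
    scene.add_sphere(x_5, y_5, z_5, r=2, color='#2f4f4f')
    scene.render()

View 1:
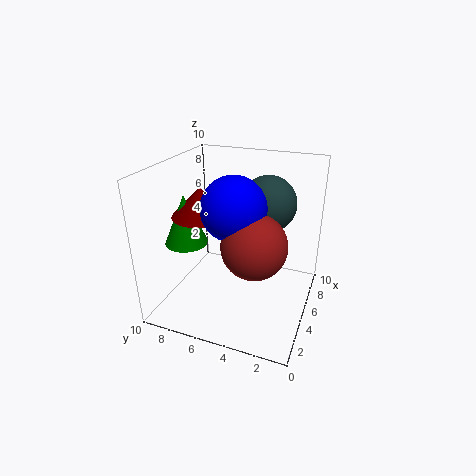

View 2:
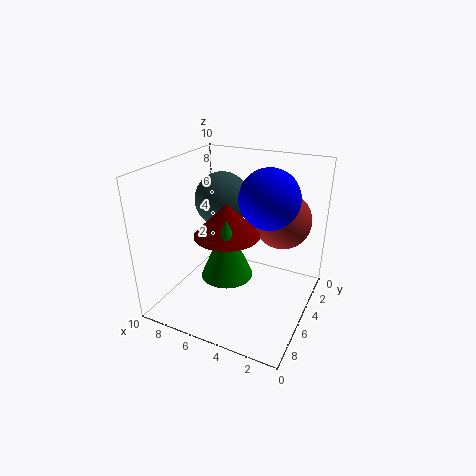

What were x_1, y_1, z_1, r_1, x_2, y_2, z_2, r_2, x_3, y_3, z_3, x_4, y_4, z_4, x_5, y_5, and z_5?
x_1 = 4.5, y_1 = 7.5, z_1 = 6.5, r_1 = 2, x_2 = 4, y_2 = 8.5, z_2 = 4.5, r_2 = 1.5, x_3 = 3, y_3 = 4.5, z_3 = 8, x_4 = 2.5, y_4 = 3, z_4 = 6, x_5 = 7, y_5 = 3.5, z_5 = 7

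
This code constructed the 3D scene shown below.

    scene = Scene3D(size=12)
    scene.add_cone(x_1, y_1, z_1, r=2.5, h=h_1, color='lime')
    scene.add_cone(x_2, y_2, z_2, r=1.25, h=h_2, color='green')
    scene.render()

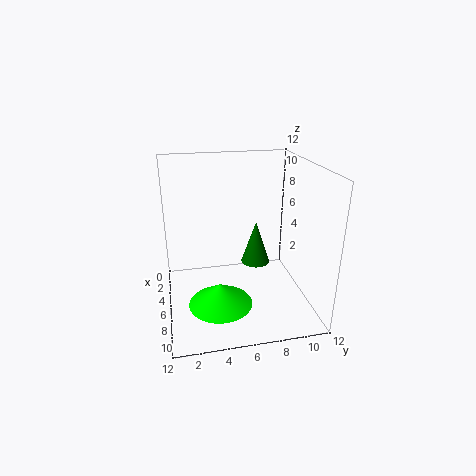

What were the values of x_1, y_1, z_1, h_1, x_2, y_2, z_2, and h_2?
x_1 = 8.75, y_1 = 4, z_1 = 1.75, h_1 = 1.75, x_2 = 5.25, y_2 = 7.75, z_2 = 3.25, h_2 = 3.75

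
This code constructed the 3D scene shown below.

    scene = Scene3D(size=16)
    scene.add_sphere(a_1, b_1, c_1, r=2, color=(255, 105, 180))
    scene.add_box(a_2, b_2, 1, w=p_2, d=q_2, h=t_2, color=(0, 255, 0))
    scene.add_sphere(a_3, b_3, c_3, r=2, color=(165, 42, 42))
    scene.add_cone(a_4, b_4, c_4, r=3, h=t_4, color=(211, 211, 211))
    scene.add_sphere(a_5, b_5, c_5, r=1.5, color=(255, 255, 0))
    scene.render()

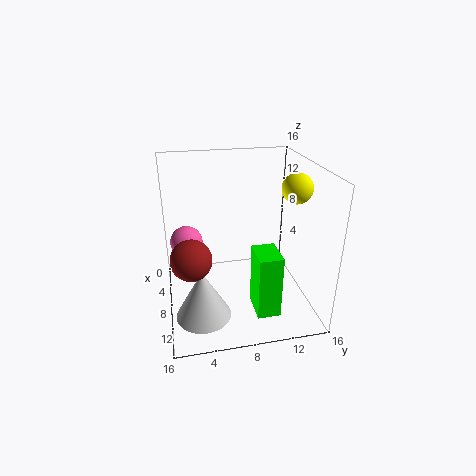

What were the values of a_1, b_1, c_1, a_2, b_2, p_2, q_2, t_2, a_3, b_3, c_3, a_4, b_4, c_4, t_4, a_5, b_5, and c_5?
a_1 = 3, b_1 = 2.5, c_1 = 5.5, a_2 = 10, b_2 = 9, p_2 = 3.5, q_2 = 2.5, t_2 = 7, a_3 = 12.5, b_3 = 2.5, c_3 = 8.5, a_4 = 11, b_4 = 3.5, c_4 = 0.5, t_4 = 5.5, a_5 = 11.5, b_5 = 13, c_5 = 14.5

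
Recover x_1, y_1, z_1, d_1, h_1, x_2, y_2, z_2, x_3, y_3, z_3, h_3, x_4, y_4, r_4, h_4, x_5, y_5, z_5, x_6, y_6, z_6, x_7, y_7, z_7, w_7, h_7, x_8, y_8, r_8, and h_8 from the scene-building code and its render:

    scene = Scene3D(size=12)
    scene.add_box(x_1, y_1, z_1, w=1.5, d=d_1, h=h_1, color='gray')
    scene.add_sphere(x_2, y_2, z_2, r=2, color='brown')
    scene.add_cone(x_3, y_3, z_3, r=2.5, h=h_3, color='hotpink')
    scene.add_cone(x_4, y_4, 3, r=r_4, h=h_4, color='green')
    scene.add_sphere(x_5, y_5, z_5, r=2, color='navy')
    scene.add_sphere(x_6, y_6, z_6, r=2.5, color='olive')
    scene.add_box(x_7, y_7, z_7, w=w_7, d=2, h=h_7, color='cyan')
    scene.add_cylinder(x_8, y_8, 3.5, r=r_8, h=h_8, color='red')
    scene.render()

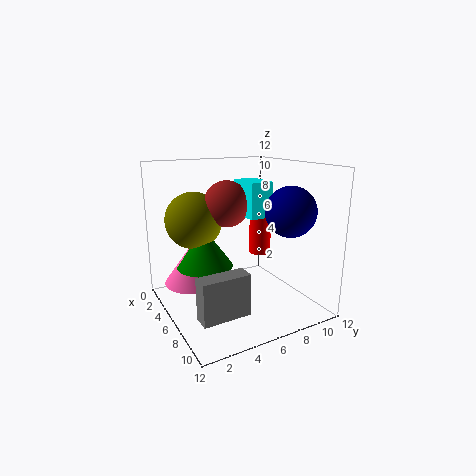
x_1 = 7.5; y_1 = 1.5; z_1 = 0.5; d_1 = 4; h_1 = 3.5; x_2 = 4; y_2 = 6; z_2 = 8.5; x_3 = 3; y_3 = 3; z_3 = 1.5; h_3 = 3.5; x_4 = 3.5; y_4 = 4; r_4 = 2.5; h_4 = 3.5; x_5 = 9; y_5 = 9; z_5 = 8.5; x_6 = 2.5; y_6 = 3.5; z_6 = 7; x_7 = 3.5; y_7 = 7; z_7 = 7.5; w_7 = 3; h_7 = 3; x_8 = 4; y_8 = 9.5; r_8 = 1; h_8 = 4.5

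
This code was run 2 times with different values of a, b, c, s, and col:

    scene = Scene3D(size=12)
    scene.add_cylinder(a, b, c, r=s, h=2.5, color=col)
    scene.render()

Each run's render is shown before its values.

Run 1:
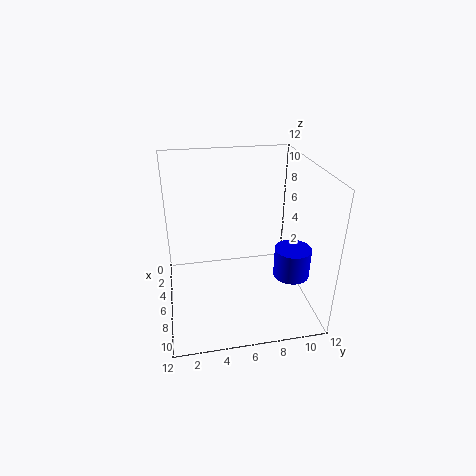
a = 7.75
b = 10.25
c = 3
s = 1.5
col = 'blue'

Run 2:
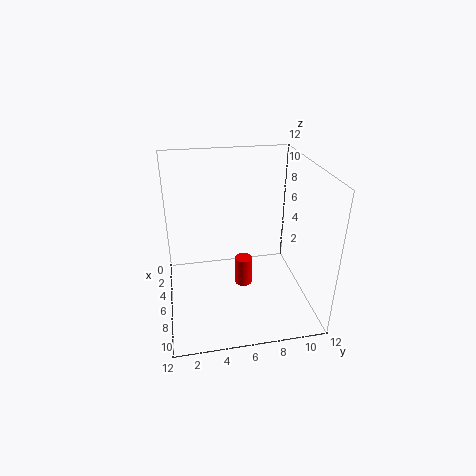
a = 6
b = 6.5
c = 1.5
s = 0.75
col = 'red'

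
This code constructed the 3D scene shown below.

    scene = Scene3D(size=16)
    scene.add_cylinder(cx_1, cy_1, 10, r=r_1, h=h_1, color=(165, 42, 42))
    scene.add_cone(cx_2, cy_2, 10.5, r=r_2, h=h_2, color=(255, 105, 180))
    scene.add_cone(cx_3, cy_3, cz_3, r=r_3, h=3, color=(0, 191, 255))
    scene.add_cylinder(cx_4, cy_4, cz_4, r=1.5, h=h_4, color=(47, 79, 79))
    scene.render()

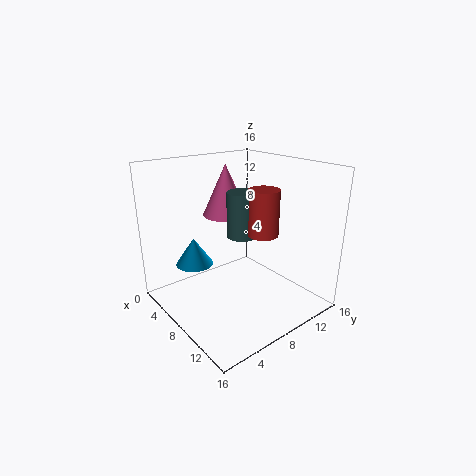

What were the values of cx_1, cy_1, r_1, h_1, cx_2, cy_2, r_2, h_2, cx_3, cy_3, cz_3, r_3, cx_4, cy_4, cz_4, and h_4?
cx_1 = 12.5; cy_1 = 7.5; r_1 = 1.5; h_1 = 4.5; cx_2 = 6.5; cy_2 = 7.5; r_2 = 2.5; h_2 = 5.5; cx_3 = 6; cy_3 = 3.5; cz_3 = 5.5; r_3 = 2; cx_4 = 10.5; cy_4 = 6.5; cz_4 = 9.5; h_4 = 4.5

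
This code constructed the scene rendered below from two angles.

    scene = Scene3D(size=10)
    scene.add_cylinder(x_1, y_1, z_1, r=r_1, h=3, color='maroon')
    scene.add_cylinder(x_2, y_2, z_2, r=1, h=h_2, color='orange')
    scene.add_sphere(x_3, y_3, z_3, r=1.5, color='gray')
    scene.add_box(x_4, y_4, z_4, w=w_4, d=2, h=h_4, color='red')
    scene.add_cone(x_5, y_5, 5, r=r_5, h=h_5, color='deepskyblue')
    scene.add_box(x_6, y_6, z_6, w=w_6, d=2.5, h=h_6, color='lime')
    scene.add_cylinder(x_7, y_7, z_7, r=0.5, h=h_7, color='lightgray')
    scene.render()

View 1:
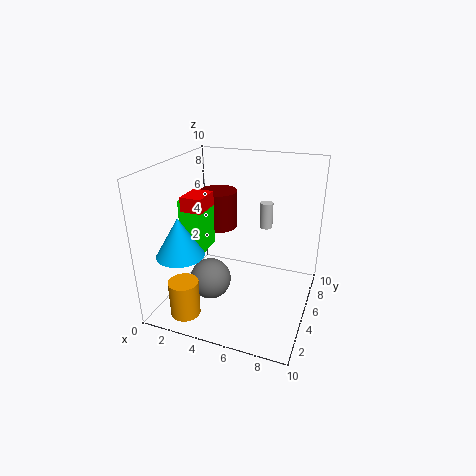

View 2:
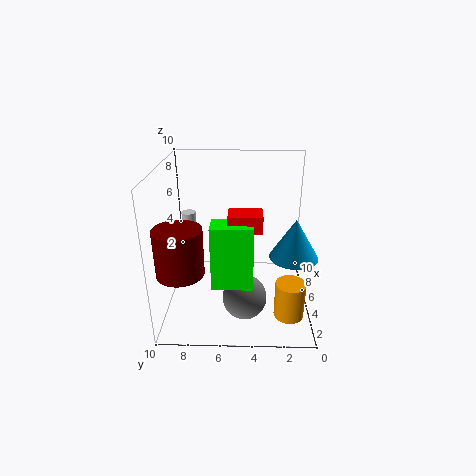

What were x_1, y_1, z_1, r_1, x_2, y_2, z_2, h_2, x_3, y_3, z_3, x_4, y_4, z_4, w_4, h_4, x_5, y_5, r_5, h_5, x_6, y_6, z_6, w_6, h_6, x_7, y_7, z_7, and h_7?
x_1 = 2
y_1 = 8.5
z_1 = 4
r_1 = 1.5
x_2 = 2.5
y_2 = 1.5
z_2 = 0.5
h_2 = 2.5
x_3 = 3
y_3 = 4.5
z_3 = 1.5
x_4 = 1.5
y_4 = 3.5
z_4 = 7
w_4 = 1.5
h_4 = 1
x_5 = 2.5
y_5 = 1.5
r_5 = 1.5
h_5 = 2.5
x_6 = 1
y_6 = 4
z_6 = 3.5
w_6 = 1.5
h_6 = 4
x_7 = 6
y_7 = 8.5
z_7 = 4.5
h_7 = 2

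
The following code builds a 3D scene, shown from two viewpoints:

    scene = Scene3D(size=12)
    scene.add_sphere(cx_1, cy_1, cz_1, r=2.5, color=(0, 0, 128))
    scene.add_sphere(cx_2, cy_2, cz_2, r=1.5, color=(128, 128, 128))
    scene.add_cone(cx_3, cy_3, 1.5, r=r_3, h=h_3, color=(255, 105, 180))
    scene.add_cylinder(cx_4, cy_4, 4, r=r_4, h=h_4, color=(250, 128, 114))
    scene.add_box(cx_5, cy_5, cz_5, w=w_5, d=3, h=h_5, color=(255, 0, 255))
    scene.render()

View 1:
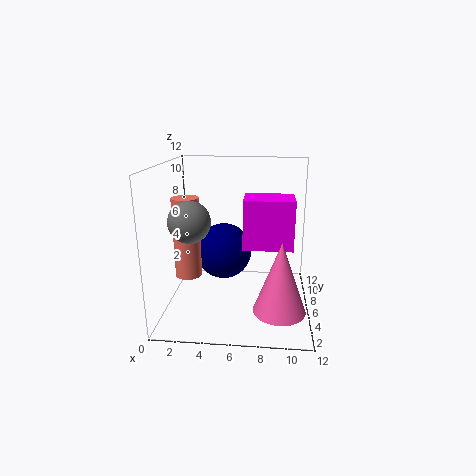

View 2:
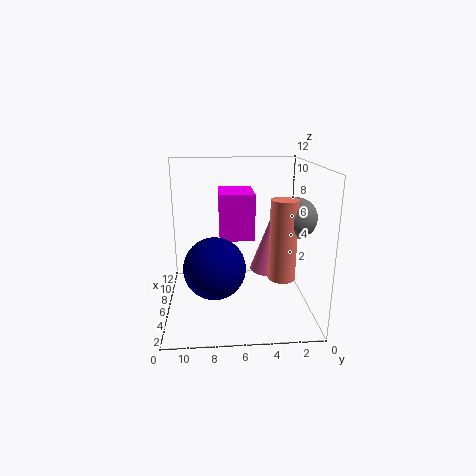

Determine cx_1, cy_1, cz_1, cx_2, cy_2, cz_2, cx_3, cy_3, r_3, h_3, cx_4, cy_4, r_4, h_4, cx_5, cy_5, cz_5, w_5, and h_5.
cx_1 = 4.5
cy_1 = 8
cz_1 = 4
cx_2 = 3
cy_2 = 2
cz_2 = 8.5
cx_3 = 9.5
cy_3 = 2.5
r_3 = 2
h_3 = 5.5
cx_4 = 2.5
cy_4 = 3
r_4 = 1
h_4 = 6
cx_5 = 6.5
cy_5 = 4.5
cz_5 = 5.5
w_5 = 4
h_5 = 4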